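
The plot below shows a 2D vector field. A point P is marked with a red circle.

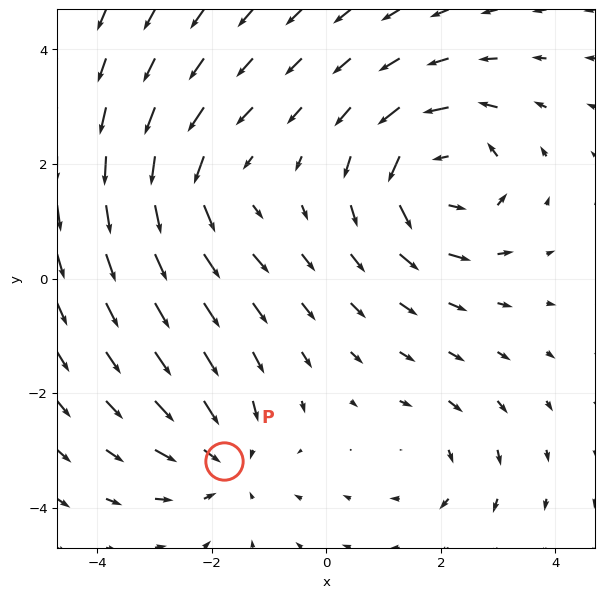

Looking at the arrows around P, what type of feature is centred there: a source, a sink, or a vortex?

At P (-1.8, -3.2) the arrows converge inward. Divergence about -3, curl ≈0 — negative divergence with near-zero curl is a sink.

sink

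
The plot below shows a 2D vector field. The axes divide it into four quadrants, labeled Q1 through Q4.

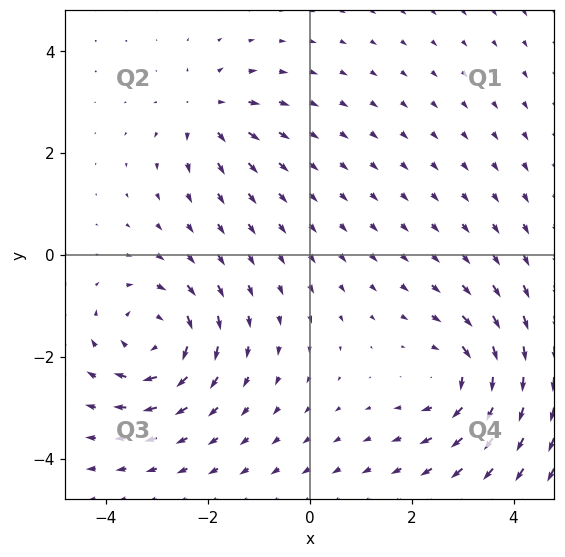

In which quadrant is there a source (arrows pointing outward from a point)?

Q2

The source sits at approximately (-2.0, 2.8), which lies in quadrant Q2. The divergence there is about +4, positive as expected for a source.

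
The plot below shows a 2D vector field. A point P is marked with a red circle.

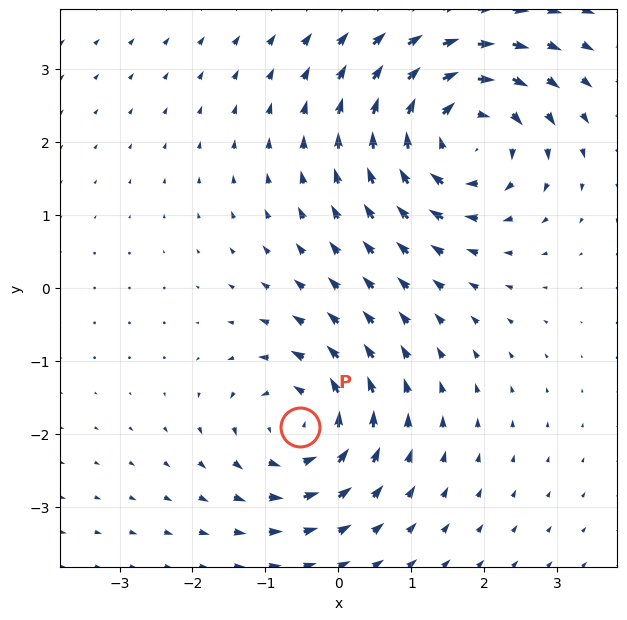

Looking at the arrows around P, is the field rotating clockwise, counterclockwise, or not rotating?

Near P at (-0.5, -1.9) the arrows circulate counterclockwise. The curl (z-component) there is about +5; positive curl means counterclockwise rotation.

counterclockwise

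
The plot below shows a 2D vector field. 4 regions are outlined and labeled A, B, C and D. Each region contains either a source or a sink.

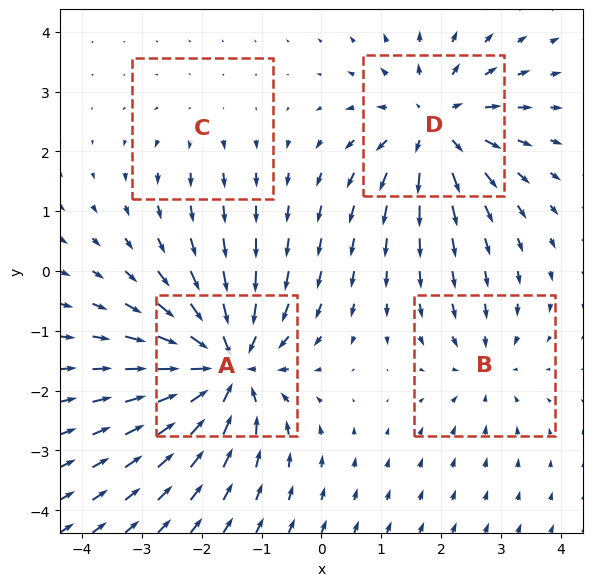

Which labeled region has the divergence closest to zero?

Divergence at each region's feature centre — A: about -7, B: about -3, C: about +2, D: about +6. Region C is closest to zero.

C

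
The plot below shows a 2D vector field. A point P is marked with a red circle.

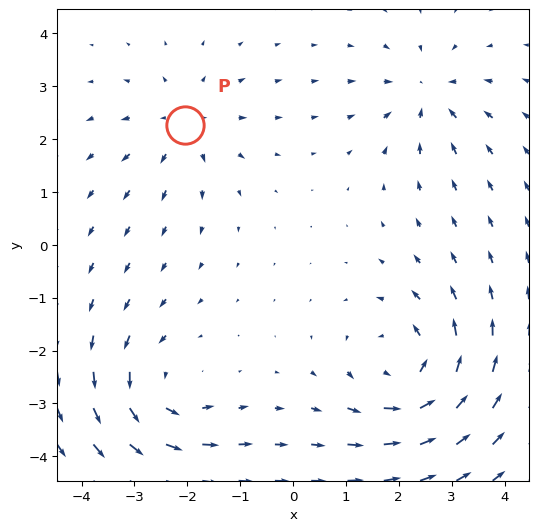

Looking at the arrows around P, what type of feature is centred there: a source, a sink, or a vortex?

source

At P (-2.1, 2.3) the arrows spread outward. Divergence about +3, curl ≈0 — positive divergence with near-zero curl is a source.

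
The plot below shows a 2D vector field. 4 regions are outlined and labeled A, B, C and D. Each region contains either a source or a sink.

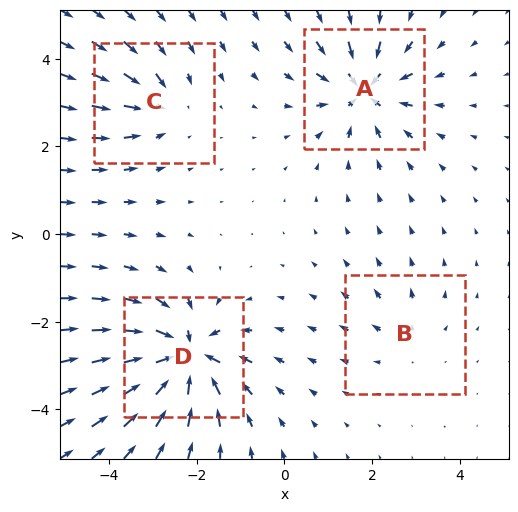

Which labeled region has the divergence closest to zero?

Divergence at each region's feature centre — A: about -7, B: about +3, C: about -4, D: about -9. Region B is closest to zero.

B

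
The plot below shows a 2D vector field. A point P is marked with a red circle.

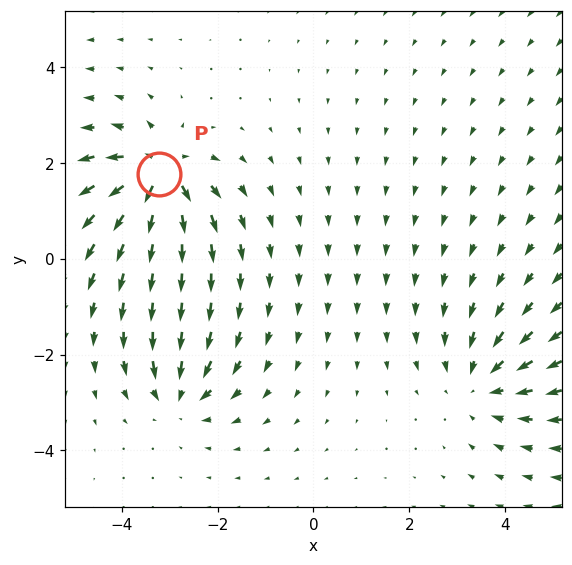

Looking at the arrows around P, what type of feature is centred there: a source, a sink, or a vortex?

source

At P (-3.2, 1.8) the arrows spread outward. Divergence about +6, curl ≈0 — positive divergence with near-zero curl is a source.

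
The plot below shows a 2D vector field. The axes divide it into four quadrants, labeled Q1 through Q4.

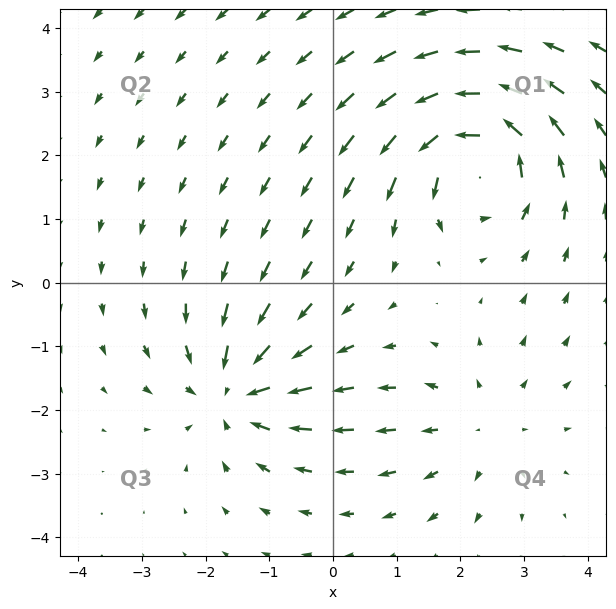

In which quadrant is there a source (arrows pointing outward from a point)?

The source sits at approximately (2.3, -2.3), which lies in quadrant Q4. The divergence there is about +2, positive as expected for a source.

Q4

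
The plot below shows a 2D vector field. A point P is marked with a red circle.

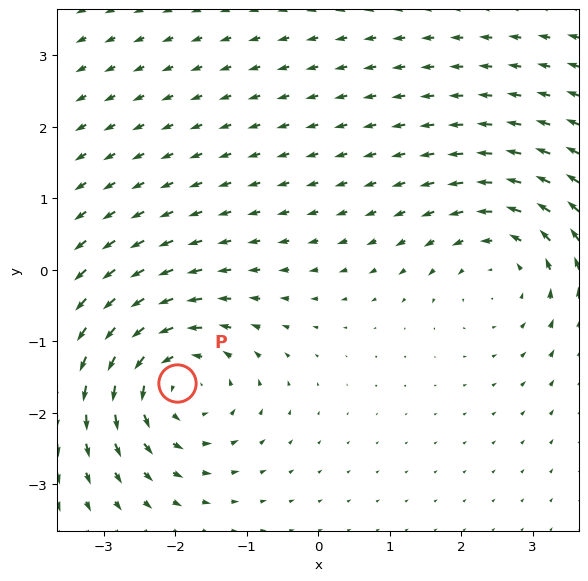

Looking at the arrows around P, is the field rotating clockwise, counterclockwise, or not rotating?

Near P at (-2.0, -1.6) the arrows circulate counterclockwise. The curl (z-component) there is about +4; positive curl means counterclockwise rotation.

counterclockwise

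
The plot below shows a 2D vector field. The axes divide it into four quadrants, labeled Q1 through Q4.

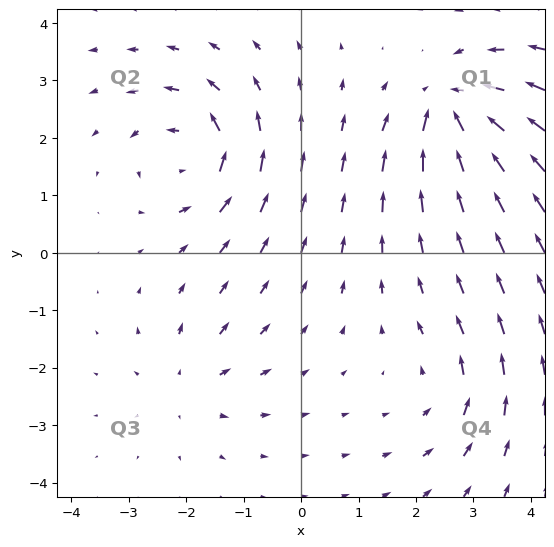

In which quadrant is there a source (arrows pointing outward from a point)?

Q3

The source sits at approximately (-2.0, -2.3), which lies in quadrant Q3. The divergence there is about +3, positive as expected for a source.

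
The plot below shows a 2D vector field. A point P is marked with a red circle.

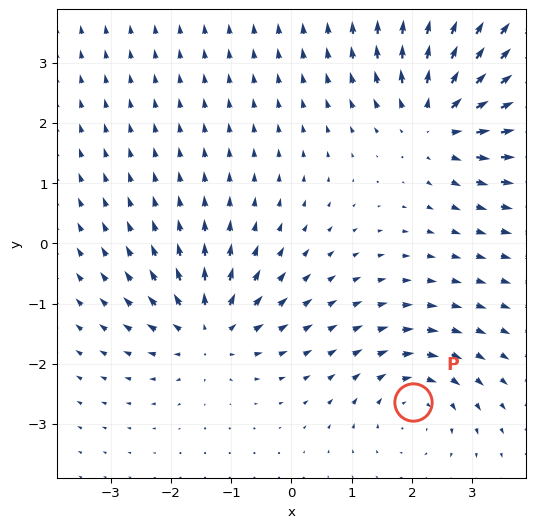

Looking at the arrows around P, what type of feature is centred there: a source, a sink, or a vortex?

At P (2.0, -2.6) the arrows circulate clockwise. Divergence ≈0, curl about -4 — near-zero divergence with nonzero curl is a vortex.

vortex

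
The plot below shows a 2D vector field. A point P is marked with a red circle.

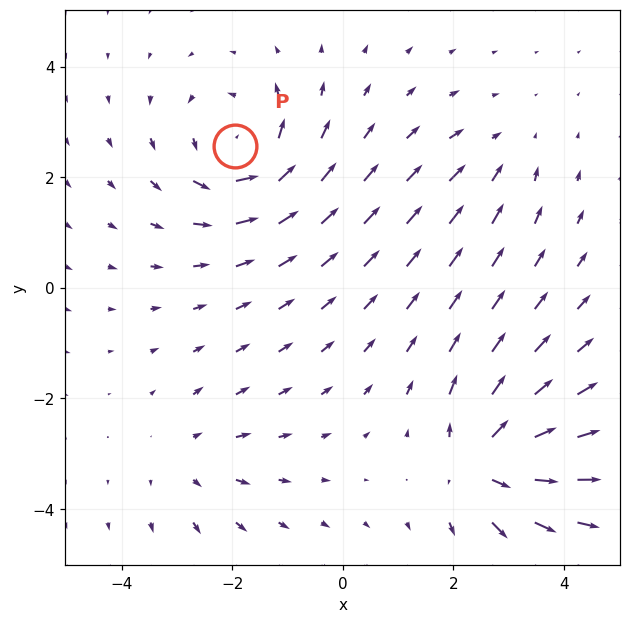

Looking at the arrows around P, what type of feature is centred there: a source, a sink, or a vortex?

vortex

At P (-1.9, 2.6) the arrows circulate counterclockwise. Divergence ≈0, curl about +5 — near-zero divergence with nonzero curl is a vortex.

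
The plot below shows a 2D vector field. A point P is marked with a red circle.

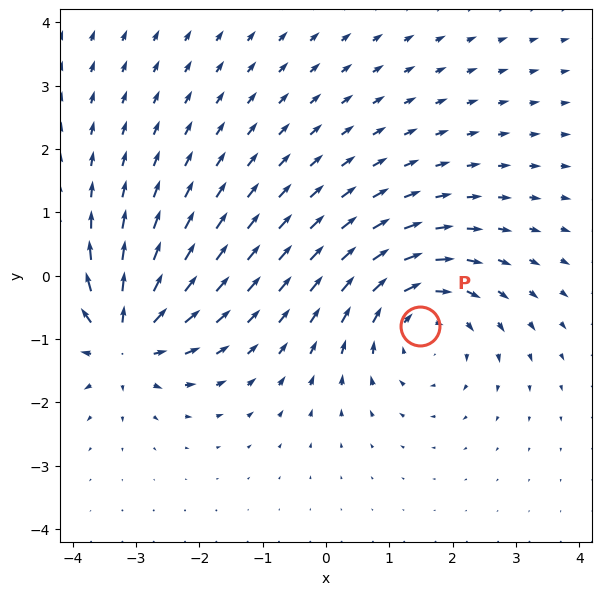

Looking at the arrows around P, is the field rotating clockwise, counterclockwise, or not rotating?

clockwise

Near P at (1.5, -0.8) the arrows circulate clockwise. The curl (z-component) there is about -4; negative curl means clockwise rotation.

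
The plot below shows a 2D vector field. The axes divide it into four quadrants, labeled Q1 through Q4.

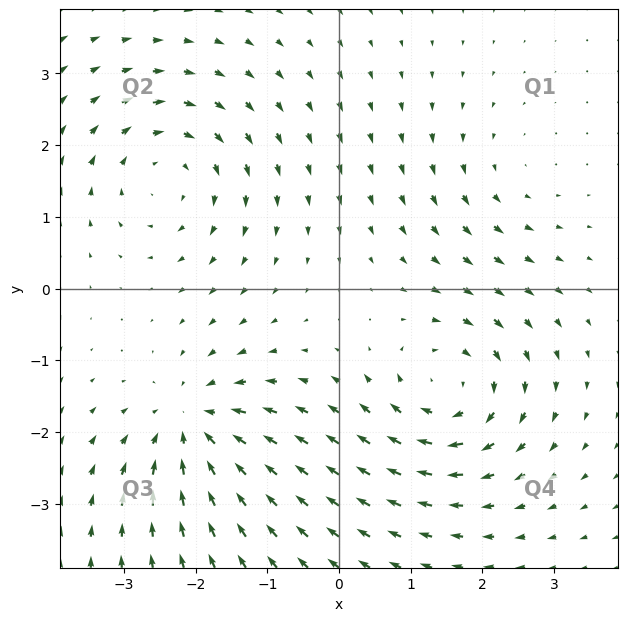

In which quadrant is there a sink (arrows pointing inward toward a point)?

Q3

The sink sits at approximately (-2.0, -1.9), which lies in quadrant Q3. The divergence there is about -5, negative as expected for a sink.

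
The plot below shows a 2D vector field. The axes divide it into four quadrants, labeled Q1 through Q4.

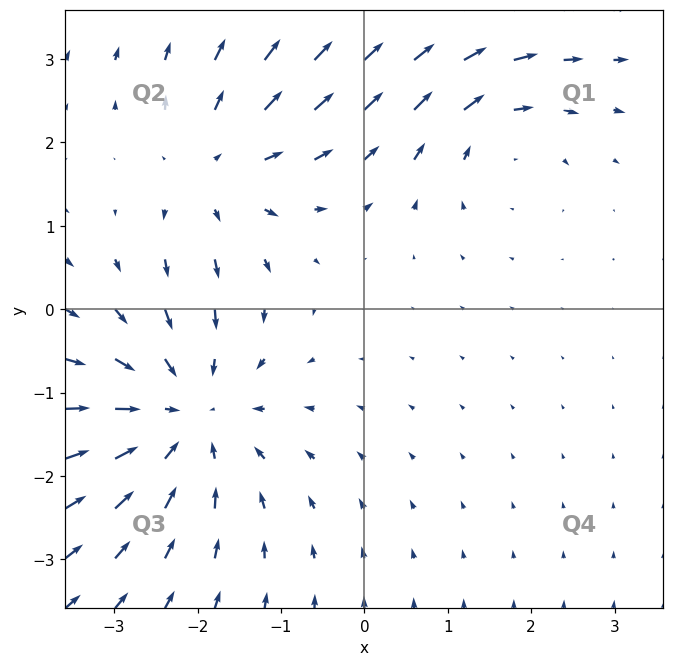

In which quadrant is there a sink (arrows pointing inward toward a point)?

Q3

The sink sits at approximately (-2.1, -1.3), which lies in quadrant Q3. The divergence there is about -4, negative as expected for a sink.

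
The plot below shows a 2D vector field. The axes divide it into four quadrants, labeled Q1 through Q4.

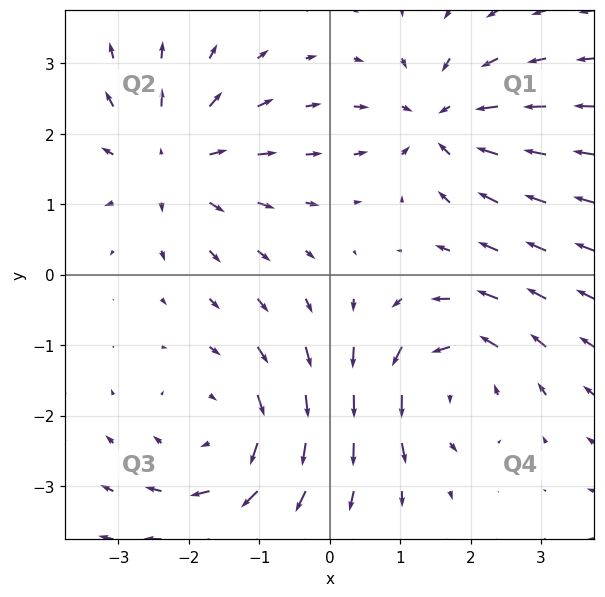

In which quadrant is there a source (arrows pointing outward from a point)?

Q2

The source sits at approximately (-2.2, 1.6), which lies in quadrant Q2. The divergence there is about +4, positive as expected for a source.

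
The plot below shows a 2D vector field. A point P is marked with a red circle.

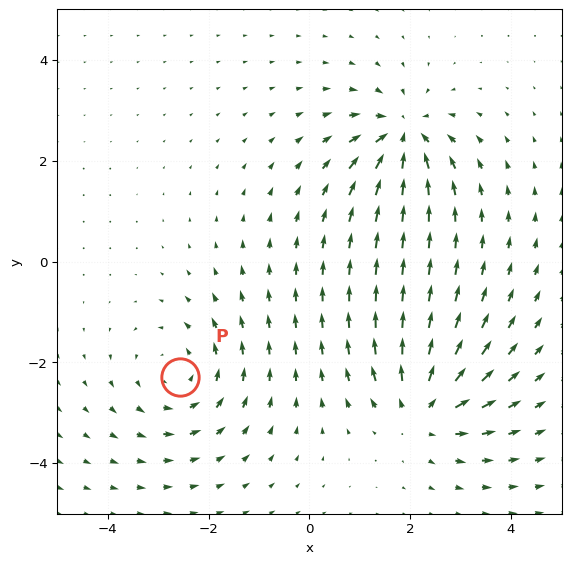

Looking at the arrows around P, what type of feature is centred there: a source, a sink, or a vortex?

At P (-2.6, -2.3) the arrows circulate counterclockwise. Divergence ≈0, curl about +3 — near-zero divergence with nonzero curl is a vortex.

vortex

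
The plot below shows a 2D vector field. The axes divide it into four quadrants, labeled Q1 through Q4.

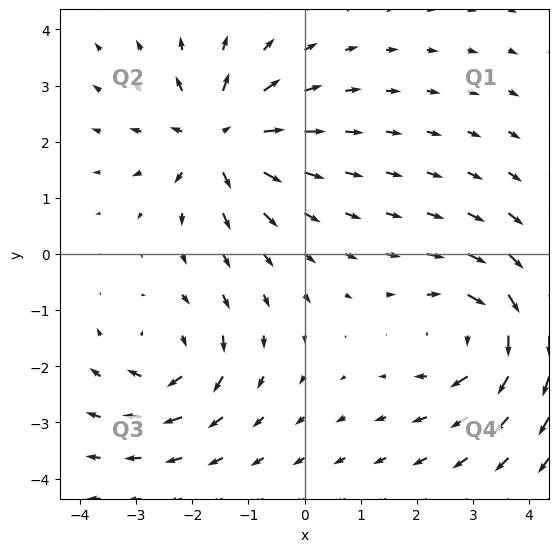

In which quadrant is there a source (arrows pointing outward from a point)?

The source sits at approximately (-1.5, 2.0), which lies in quadrant Q2. The divergence there is about +5, positive as expected for a source.

Q2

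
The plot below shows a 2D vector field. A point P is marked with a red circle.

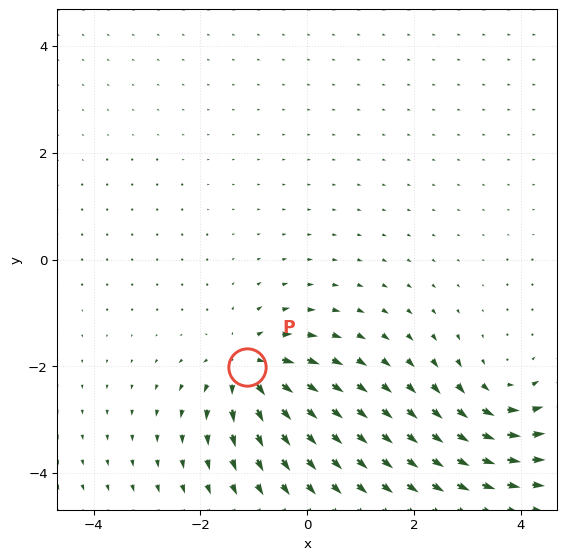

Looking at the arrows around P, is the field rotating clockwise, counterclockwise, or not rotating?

Near P at (-1.1, -2.0) the arrows show no circulation. The curl there is ≈0.

not rotating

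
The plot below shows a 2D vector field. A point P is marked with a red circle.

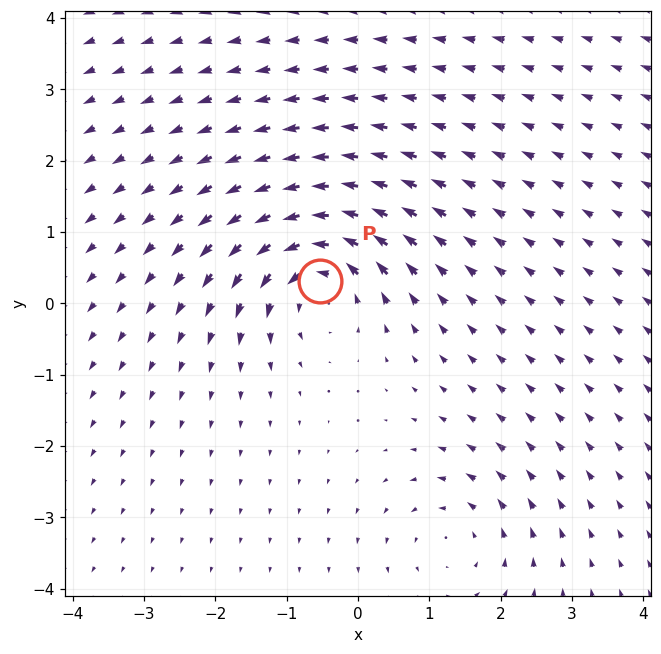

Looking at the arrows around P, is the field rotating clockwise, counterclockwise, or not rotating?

Near P at (-0.5, 0.3) the arrows circulate counterclockwise. The curl (z-component) there is about +6; positive curl means counterclockwise rotation.

counterclockwise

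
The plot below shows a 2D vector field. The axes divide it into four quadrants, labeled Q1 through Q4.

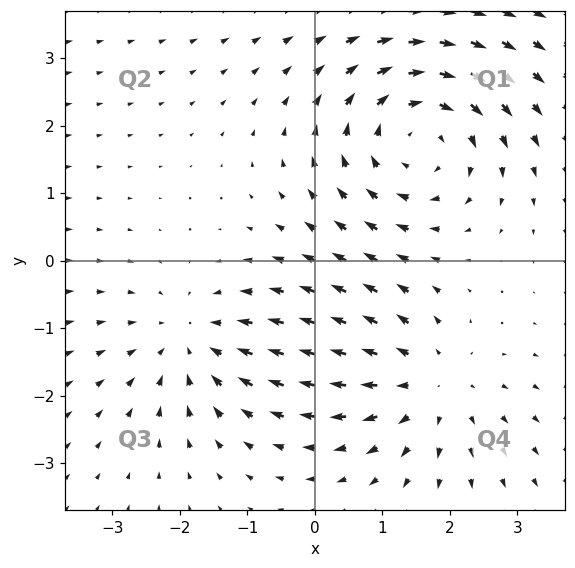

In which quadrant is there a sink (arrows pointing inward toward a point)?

Q3

The sink sits at approximately (-1.8, -1.2), which lies in quadrant Q3. The divergence there is about -2, negative as expected for a sink.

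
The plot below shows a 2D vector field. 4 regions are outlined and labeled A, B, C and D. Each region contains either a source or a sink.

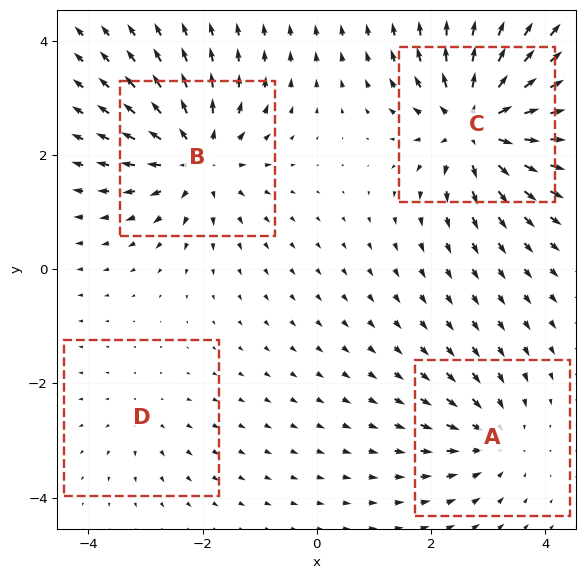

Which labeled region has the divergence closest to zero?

D

Divergence at each region's feature centre — A: about -4, B: about +6, C: about +8, D: about +2. Region D is closest to zero.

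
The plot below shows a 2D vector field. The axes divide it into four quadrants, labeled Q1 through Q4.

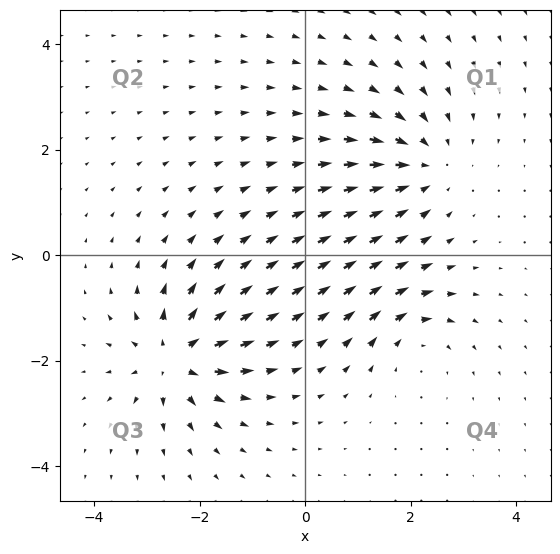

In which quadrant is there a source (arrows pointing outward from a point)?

Q3

The source sits at approximately (-2.5, -1.9), which lies in quadrant Q3. The divergence there is about +7, positive as expected for a source.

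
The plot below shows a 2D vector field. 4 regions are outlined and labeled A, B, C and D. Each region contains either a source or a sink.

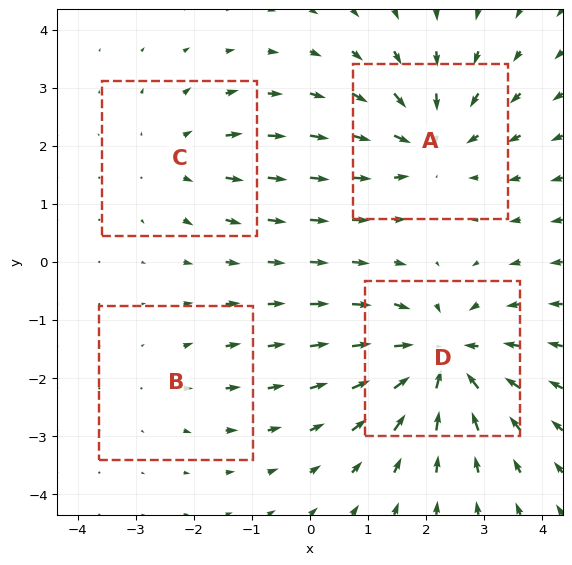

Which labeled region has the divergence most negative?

D

Divergence at each region's feature centre — A: about -4, B: about +2, C: about +3, D: about -6. Region D is most negative.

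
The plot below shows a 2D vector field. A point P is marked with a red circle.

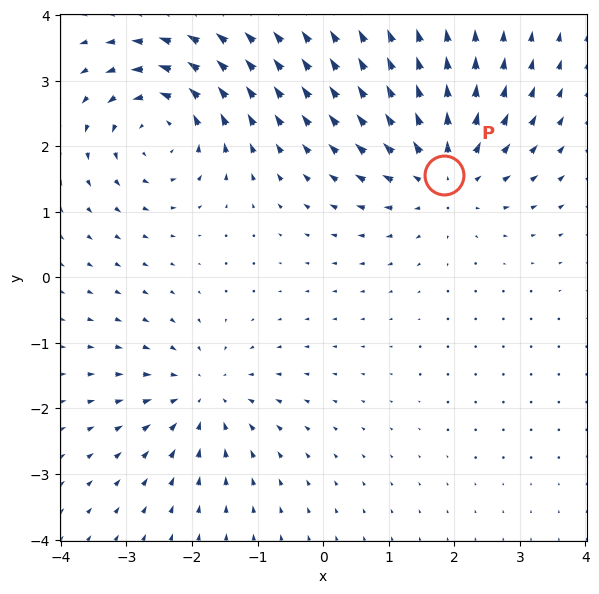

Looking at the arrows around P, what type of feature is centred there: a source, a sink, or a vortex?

source

At P (1.8, 1.6) the arrows spread outward. Divergence about +5, curl ≈0 — positive divergence with near-zero curl is a source.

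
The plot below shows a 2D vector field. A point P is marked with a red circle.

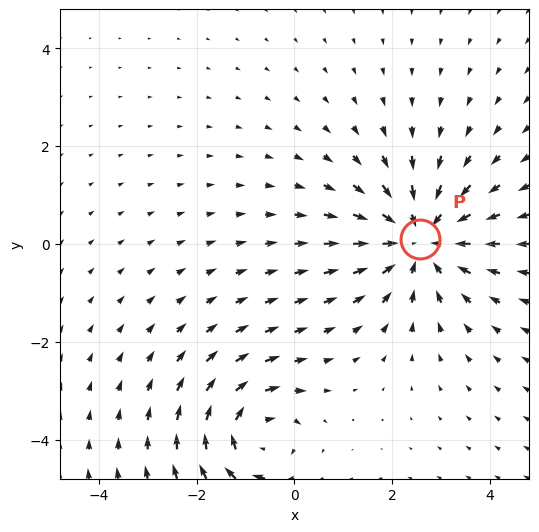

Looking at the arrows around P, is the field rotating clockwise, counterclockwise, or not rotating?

not rotating

Near P at (2.6, 0.1) the arrows show no circulation. The curl there is ≈0.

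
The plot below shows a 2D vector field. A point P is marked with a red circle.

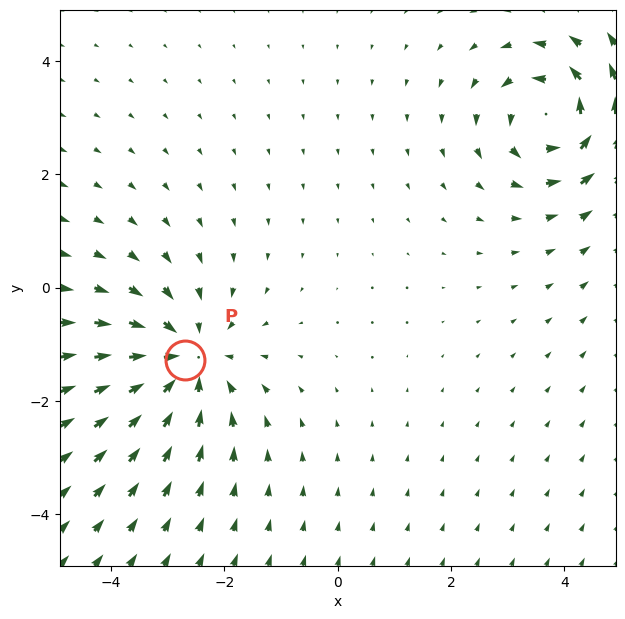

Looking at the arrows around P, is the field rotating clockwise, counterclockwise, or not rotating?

Near P at (-2.7, -1.3) the arrows show no circulation. The curl there is ≈0.

not rotating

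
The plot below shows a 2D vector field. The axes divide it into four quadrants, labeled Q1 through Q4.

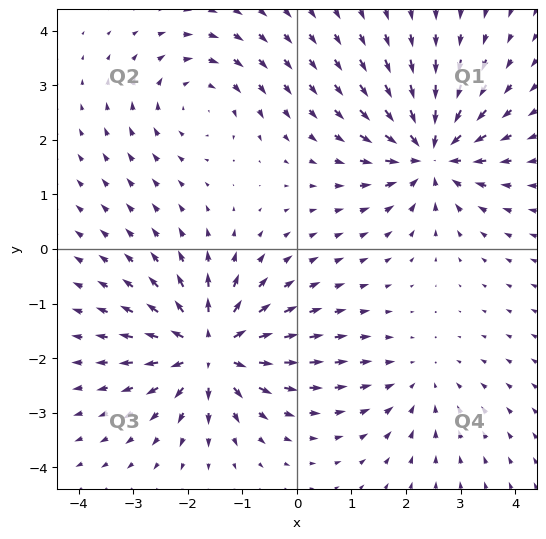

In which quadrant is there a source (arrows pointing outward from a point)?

Q3

The source sits at approximately (-1.6, -1.8), which lies in quadrant Q3. The divergence there is about +7, positive as expected for a source.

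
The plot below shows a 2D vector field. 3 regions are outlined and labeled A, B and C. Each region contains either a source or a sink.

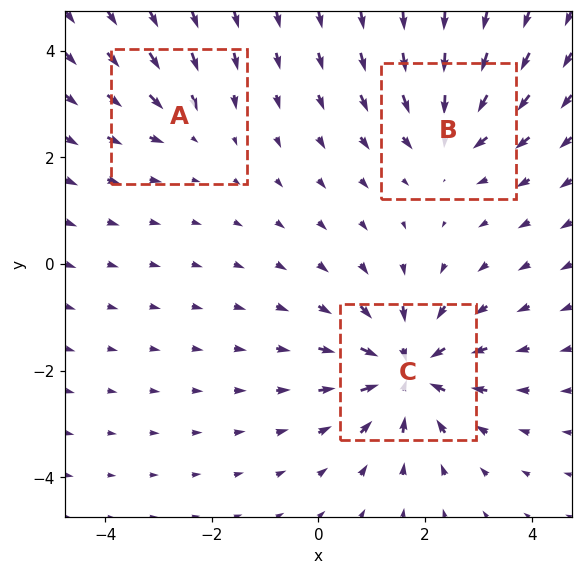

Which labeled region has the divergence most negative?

C

Divergence at each region's feature centre — A: about -2, B: about -3, C: about -5. Region C is most negative.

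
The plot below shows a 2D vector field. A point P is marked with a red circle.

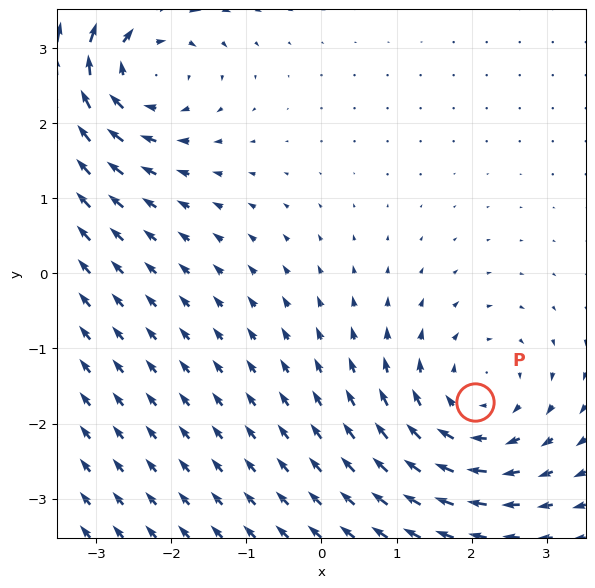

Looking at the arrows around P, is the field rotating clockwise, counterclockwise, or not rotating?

Near P at (2.1, -1.7) the arrows circulate clockwise. The curl (z-component) there is about -3; negative curl means clockwise rotation.

clockwise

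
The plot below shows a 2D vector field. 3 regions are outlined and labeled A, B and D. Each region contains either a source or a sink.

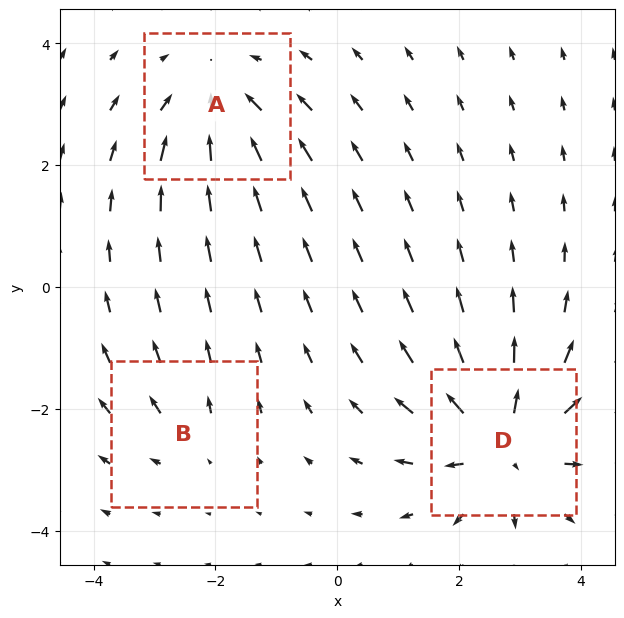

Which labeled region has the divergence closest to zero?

Divergence at each region's feature centre — A: about -3, B: about +2, D: about +5. Region B is closest to zero.

B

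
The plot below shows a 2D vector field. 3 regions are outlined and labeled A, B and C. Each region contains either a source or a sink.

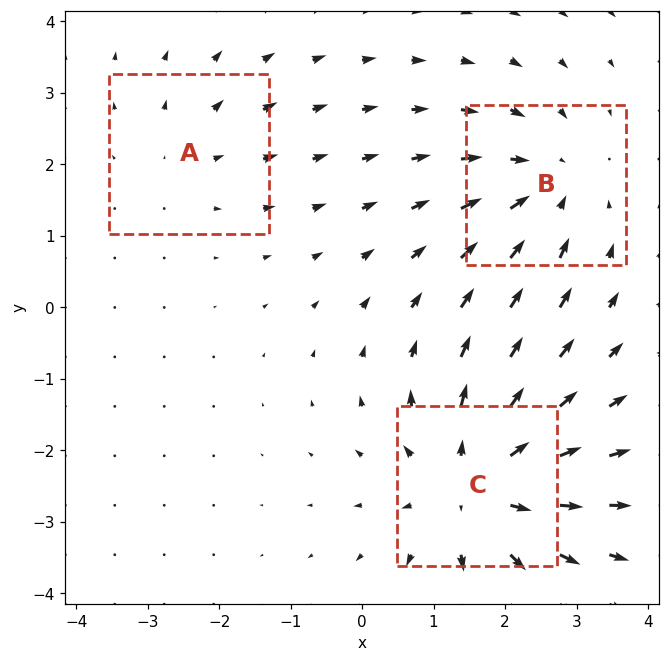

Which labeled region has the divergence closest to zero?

A

Divergence at each region's feature centre — A: about +2, B: about -3, C: about +4. Region A is closest to zero.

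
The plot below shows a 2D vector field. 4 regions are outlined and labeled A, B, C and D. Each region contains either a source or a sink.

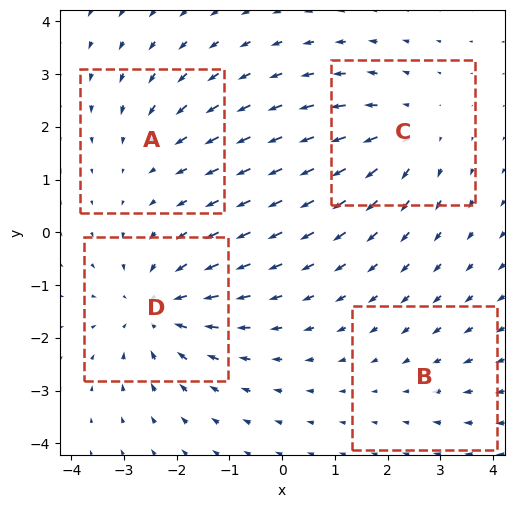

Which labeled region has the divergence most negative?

D

Divergence at each region's feature centre — A: about -3, B: about -2, C: about +4, D: about -5. Region D is most negative.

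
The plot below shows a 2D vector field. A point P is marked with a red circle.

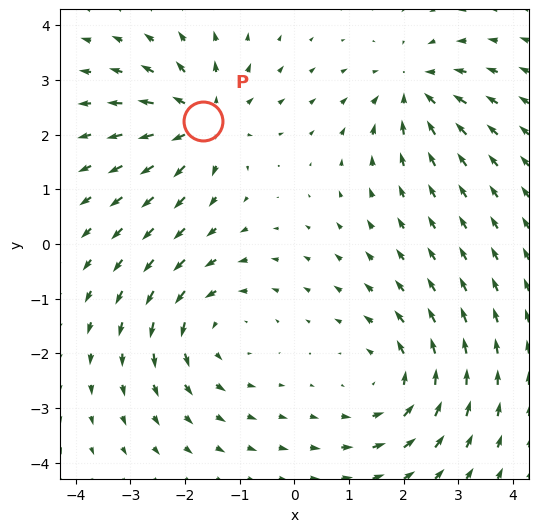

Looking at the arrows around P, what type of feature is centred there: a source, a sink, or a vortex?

At P (-1.7, 2.3) the arrows spread outward. Divergence about +4, curl ≈0 — positive divergence with near-zero curl is a source.

source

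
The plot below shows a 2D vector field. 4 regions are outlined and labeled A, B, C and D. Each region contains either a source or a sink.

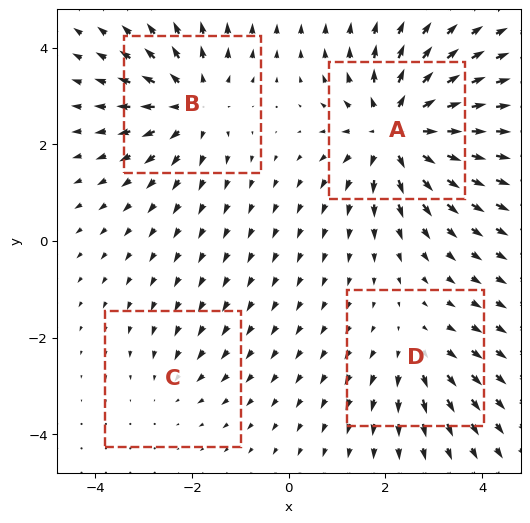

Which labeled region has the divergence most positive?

Divergence at each region's feature centre — A: about +7, B: about +5, C: about -2, D: about +3. Region A is most positive.

A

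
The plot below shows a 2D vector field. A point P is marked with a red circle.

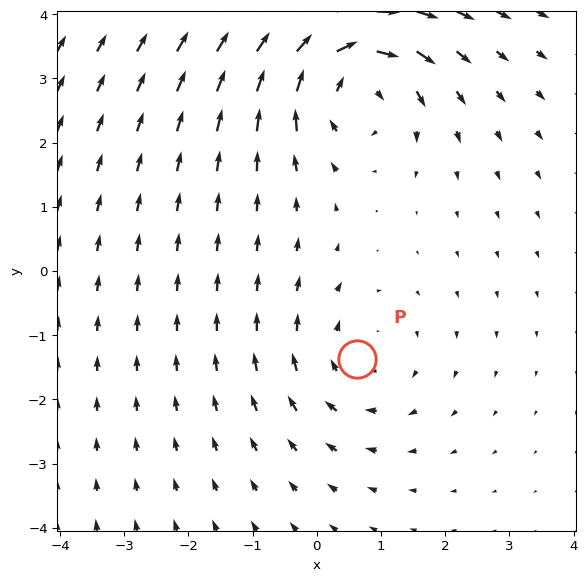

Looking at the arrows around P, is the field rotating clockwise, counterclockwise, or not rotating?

clockwise

Near P at (0.6, -1.4) the arrows circulate clockwise. The curl (z-component) there is about -2; negative curl means clockwise rotation.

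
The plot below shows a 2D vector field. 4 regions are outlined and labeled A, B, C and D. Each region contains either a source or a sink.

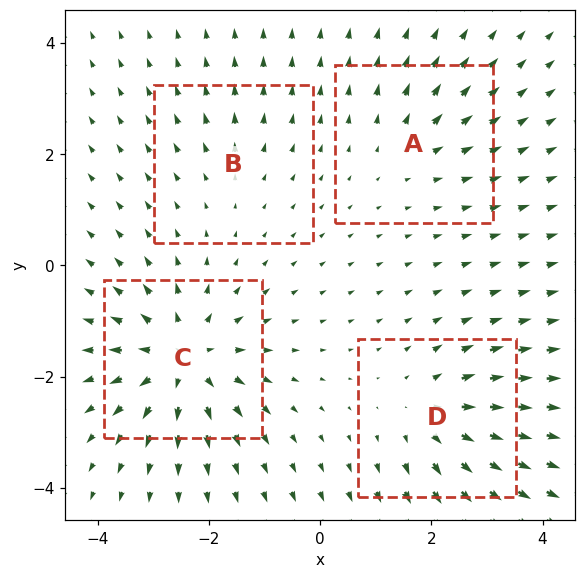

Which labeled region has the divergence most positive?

Divergence at each region's feature centre — A: about +3, B: about +2, C: about +7, D: about +5. Region C is most positive.

C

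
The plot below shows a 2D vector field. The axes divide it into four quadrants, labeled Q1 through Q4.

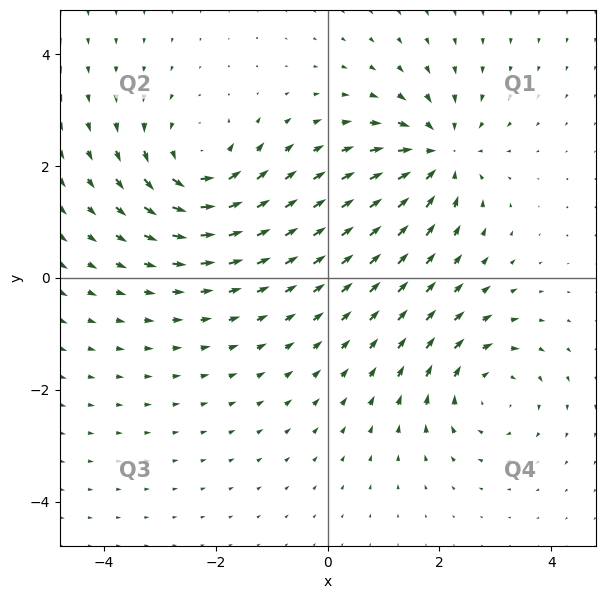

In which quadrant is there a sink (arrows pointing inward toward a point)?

Q1

The sink sits at approximately (2.0, 2.2), which lies in quadrant Q1. The divergence there is about -5, negative as expected for a sink.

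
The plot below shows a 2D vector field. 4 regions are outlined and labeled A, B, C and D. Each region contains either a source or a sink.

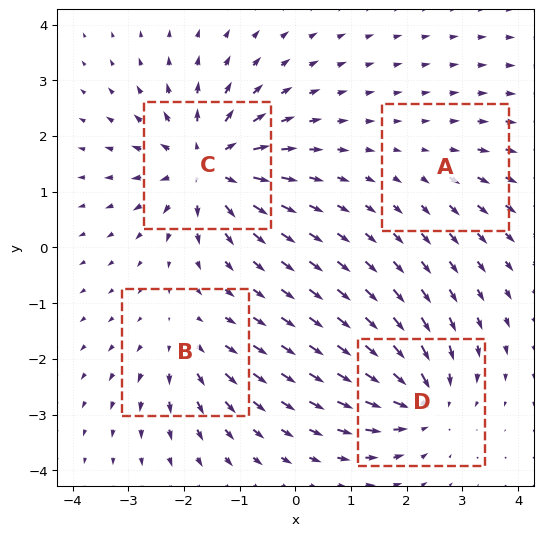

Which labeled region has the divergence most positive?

Divergence at each region's feature centre — A: about +2, B: about +4, C: about +8, D: about -6. Region C is most positive.

C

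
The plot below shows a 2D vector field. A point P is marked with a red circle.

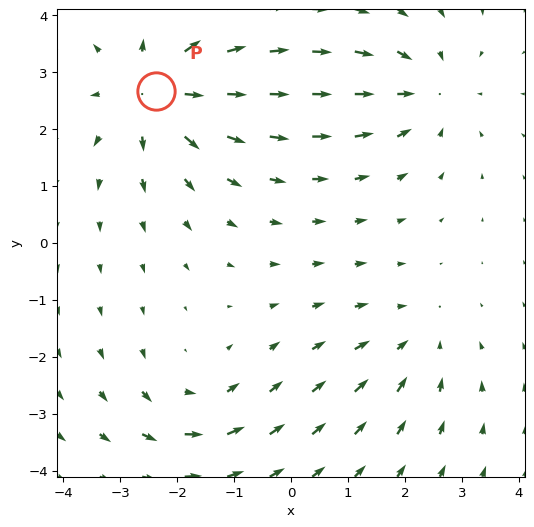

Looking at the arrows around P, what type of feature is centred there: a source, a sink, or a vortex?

source

At P (-2.4, 2.7) the arrows spread outward. Divergence about +4, curl ≈0 — positive divergence with near-zero curl is a source.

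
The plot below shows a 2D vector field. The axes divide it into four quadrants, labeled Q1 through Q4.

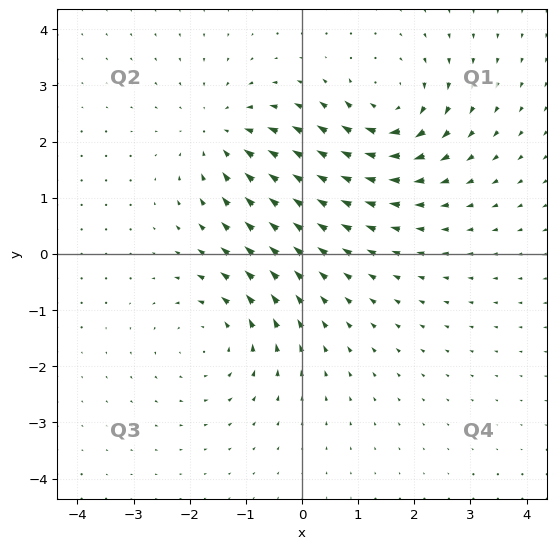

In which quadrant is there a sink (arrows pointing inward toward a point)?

Q2

The sink sits at approximately (-1.4, 2.1), which lies in quadrant Q2. The divergence there is about -3, negative as expected for a sink.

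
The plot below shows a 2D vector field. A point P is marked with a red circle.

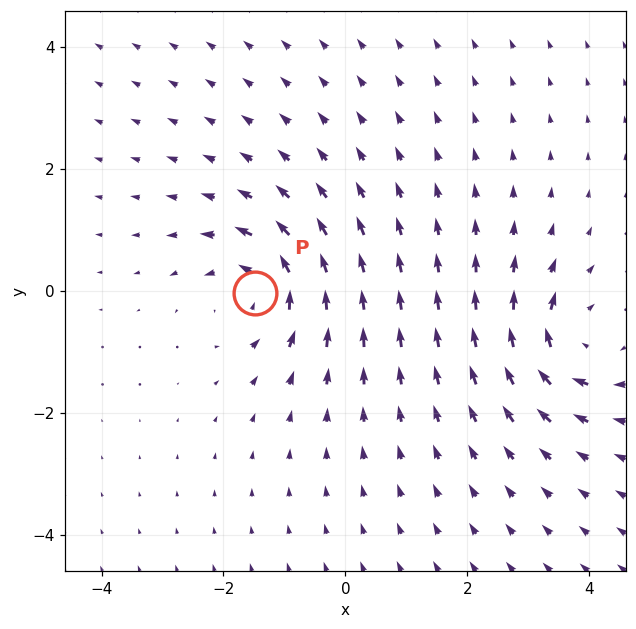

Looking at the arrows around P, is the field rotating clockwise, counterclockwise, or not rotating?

counterclockwise

Near P at (-1.5, -0.0) the arrows circulate counterclockwise. The curl (z-component) there is about +4; positive curl means counterclockwise rotation.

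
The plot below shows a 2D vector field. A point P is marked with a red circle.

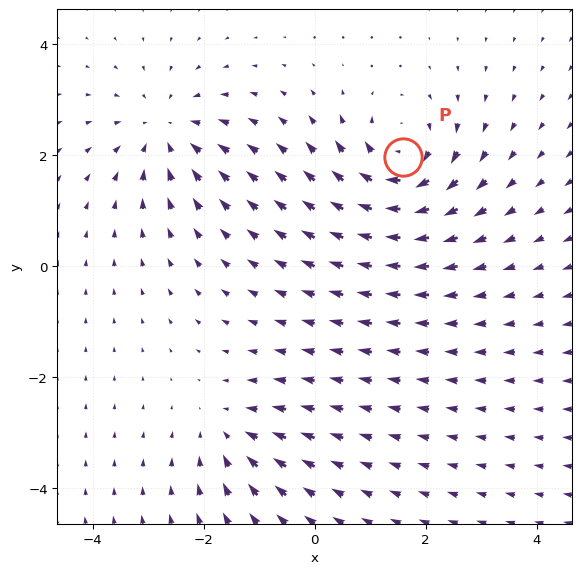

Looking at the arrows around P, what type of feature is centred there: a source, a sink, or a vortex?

vortex

At P (1.6, 2.0) the arrows circulate clockwise. Divergence ≈0, curl about -5 — near-zero divergence with nonzero curl is a vortex.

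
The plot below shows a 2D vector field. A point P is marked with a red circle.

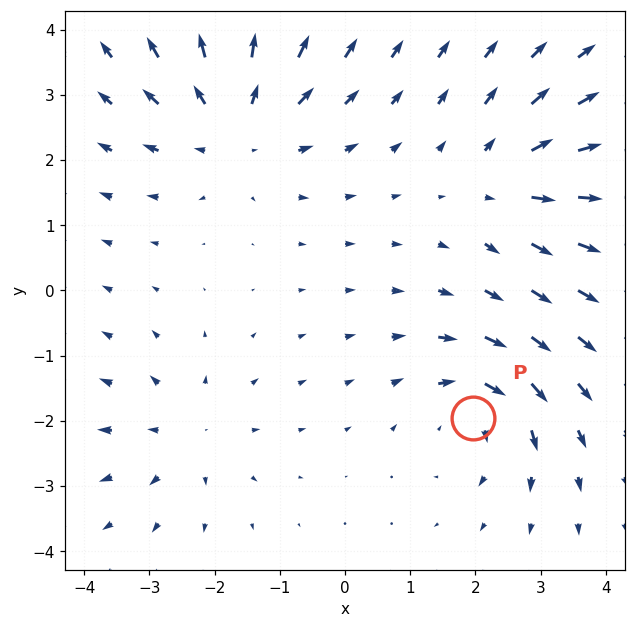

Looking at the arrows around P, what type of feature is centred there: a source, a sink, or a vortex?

At P (2.0, -2.0) the arrows circulate clockwise. Divergence ≈0, curl about -4 — near-zero divergence with nonzero curl is a vortex.

vortex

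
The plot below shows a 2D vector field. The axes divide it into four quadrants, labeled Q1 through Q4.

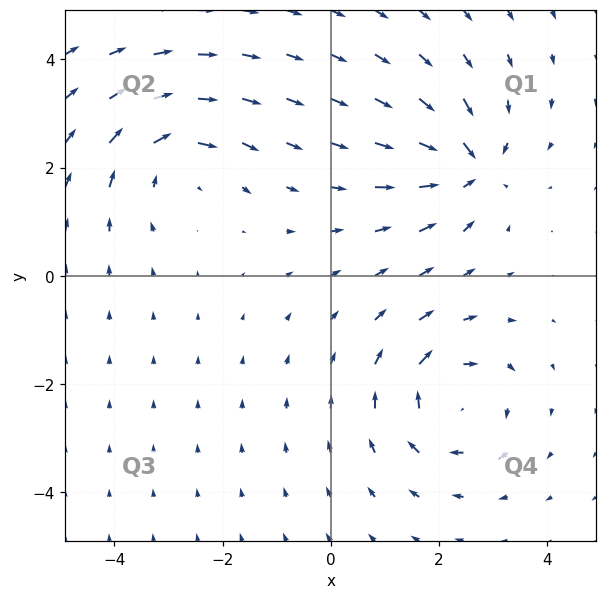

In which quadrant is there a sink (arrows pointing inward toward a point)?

The sink sits at approximately (2.6, 2.0), which lies in quadrant Q1. The divergence there is about -6, negative as expected for a sink.

Q1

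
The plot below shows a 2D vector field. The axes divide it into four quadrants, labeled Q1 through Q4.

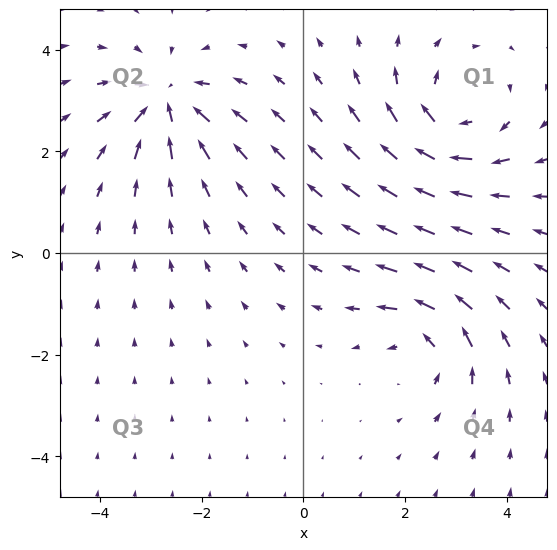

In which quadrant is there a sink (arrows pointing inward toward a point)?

Q2

The sink sits at approximately (-2.7, 3.0), which lies in quadrant Q2. The divergence there is about -5, negative as expected for a sink.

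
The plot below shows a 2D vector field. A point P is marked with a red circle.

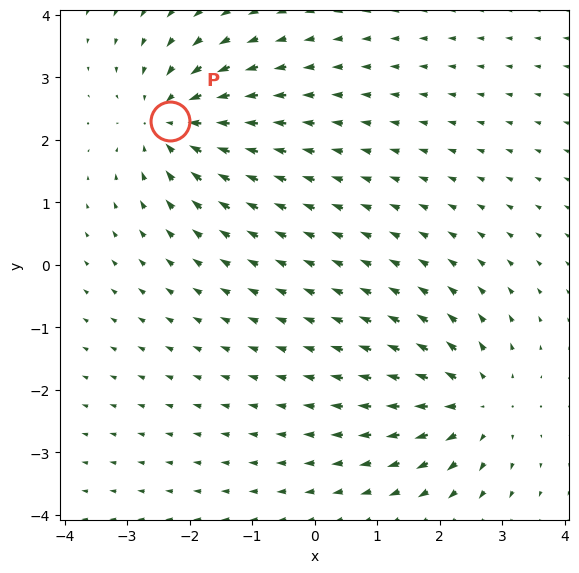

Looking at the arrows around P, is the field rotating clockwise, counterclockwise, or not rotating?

not rotating

Near P at (-2.3, 2.3) the arrows show no circulation. The curl there is ≈0.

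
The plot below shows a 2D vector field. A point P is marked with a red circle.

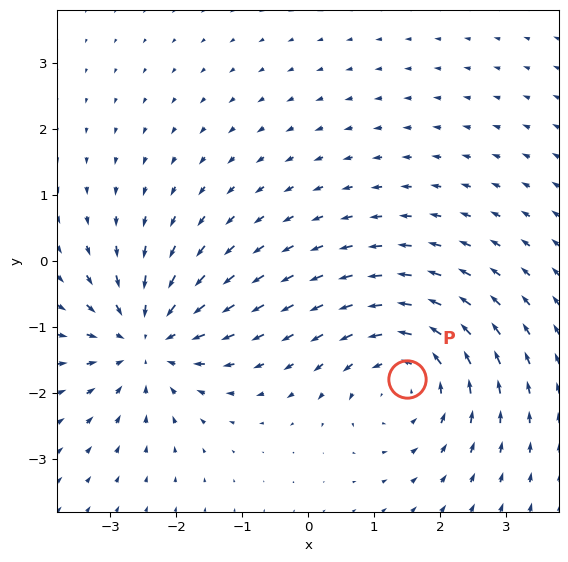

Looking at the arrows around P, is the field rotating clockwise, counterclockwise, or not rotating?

Near P at (1.5, -1.8) the arrows circulate counterclockwise. The curl (z-component) there is about +4; positive curl means counterclockwise rotation.

counterclockwise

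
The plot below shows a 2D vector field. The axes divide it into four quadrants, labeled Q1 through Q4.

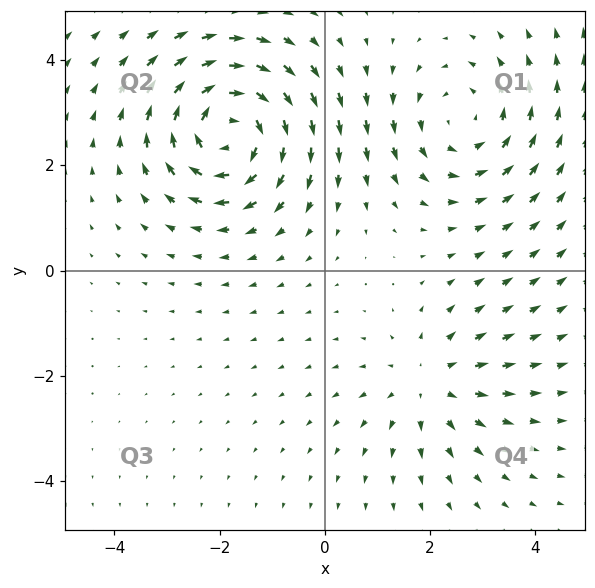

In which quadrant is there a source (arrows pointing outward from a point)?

The source sits at approximately (2.0, -2.1), which lies in quadrant Q4. The divergence there is about +2, positive as expected for a source.

Q4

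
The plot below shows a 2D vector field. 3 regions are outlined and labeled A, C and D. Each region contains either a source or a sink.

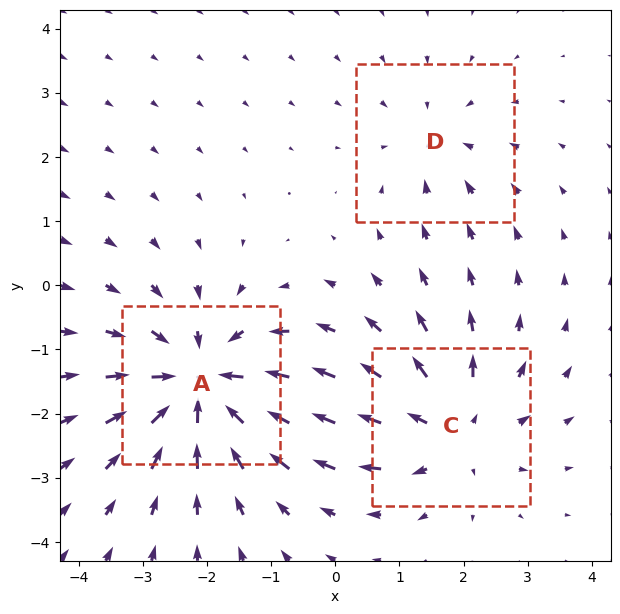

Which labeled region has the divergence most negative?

A

Divergence at each region's feature centre — A: about -5, C: about +3, D: about -2. Region A is most negative.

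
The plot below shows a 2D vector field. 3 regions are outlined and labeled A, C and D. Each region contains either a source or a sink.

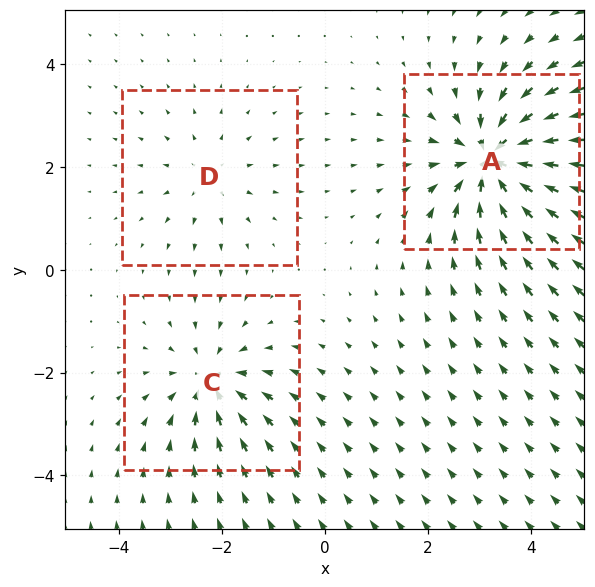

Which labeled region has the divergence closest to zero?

D

Divergence at each region's feature centre — A: about -6, C: about -4, D: about +2. Region D is closest to zero.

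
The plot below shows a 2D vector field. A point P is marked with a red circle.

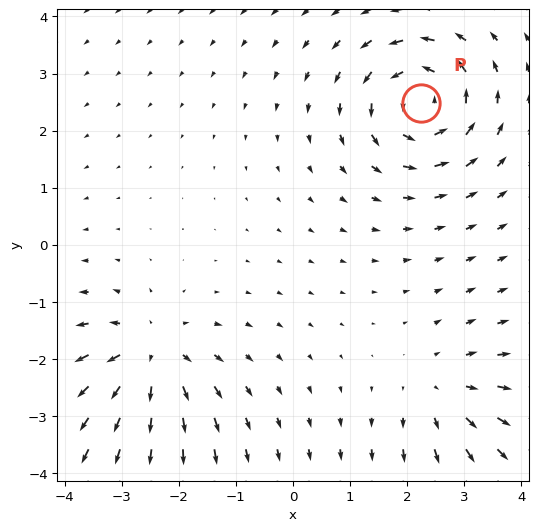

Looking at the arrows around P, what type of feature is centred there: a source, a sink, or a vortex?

At P (2.2, 2.5) the arrows circulate counterclockwise. Divergence ≈0, curl about +6 — near-zero divergence with nonzero curl is a vortex.

vortex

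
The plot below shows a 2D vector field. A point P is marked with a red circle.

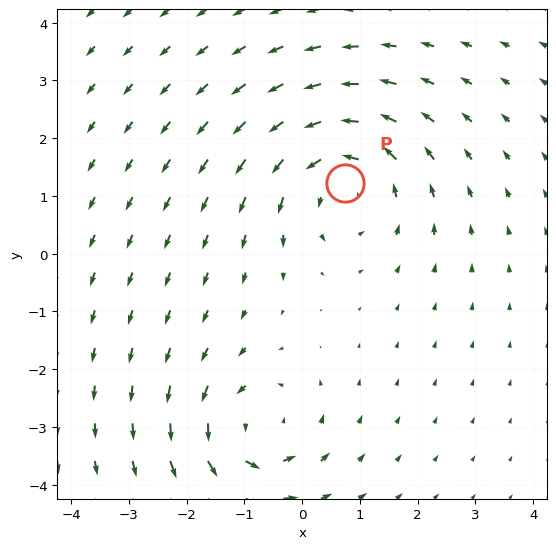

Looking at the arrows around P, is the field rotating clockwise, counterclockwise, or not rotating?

Near P at (0.7, 1.2) the arrows circulate counterclockwise. The curl (z-component) there is about +4; positive curl means counterclockwise rotation.

counterclockwise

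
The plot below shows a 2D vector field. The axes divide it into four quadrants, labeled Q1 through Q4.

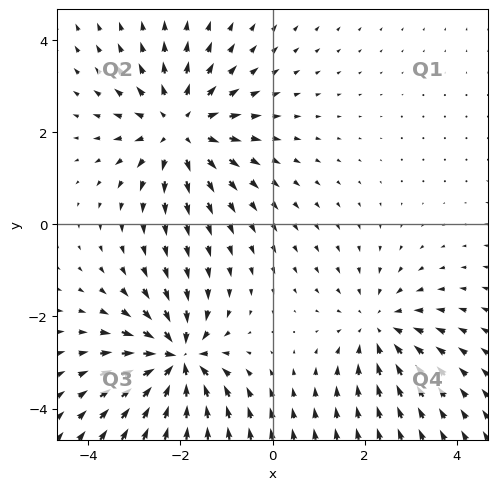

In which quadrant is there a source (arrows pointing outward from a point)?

Q2

The source sits at approximately (-2.0, 2.1), which lies in quadrant Q2. The divergence there is about +4, positive as expected for a source.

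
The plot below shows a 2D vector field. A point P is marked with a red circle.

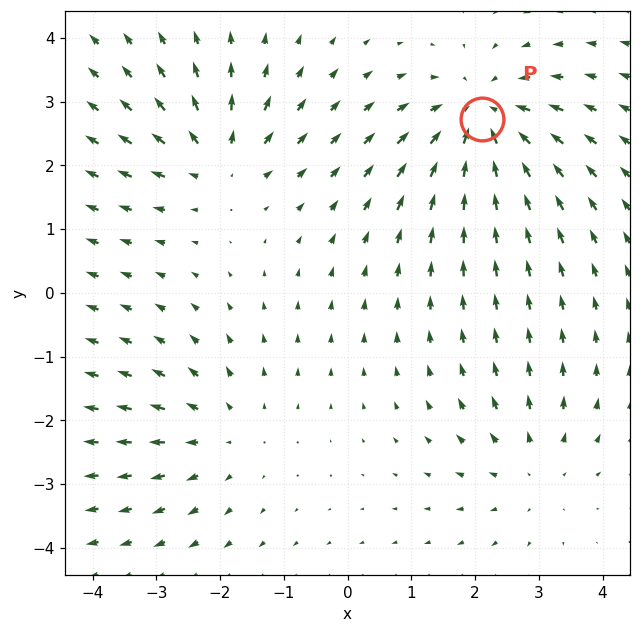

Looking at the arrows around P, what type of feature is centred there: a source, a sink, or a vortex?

At P (2.1, 2.7) the arrows converge inward. Divergence about -5, curl ≈0 — negative divergence with near-zero curl is a sink.

sink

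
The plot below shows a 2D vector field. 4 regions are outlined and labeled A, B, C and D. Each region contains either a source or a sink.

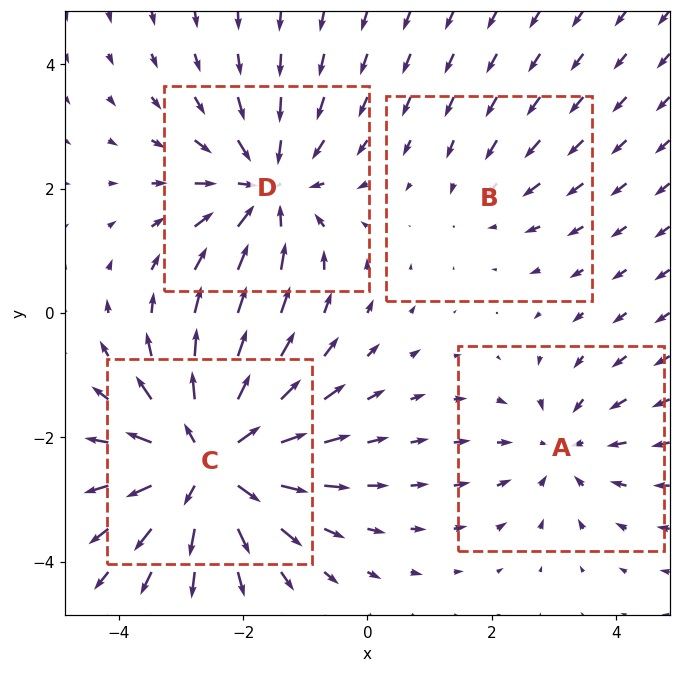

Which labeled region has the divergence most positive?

C

Divergence at each region's feature centre — A: about -3, B: about -2, C: about +7, D: about -5. Region C is most positive.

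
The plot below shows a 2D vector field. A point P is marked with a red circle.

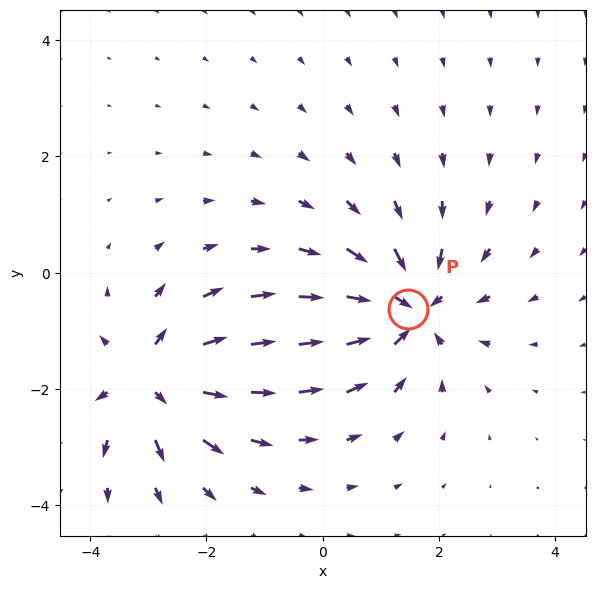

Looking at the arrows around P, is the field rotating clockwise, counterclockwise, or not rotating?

not rotating

Near P at (1.5, -0.6) the arrows show no circulation. The curl there is ≈0.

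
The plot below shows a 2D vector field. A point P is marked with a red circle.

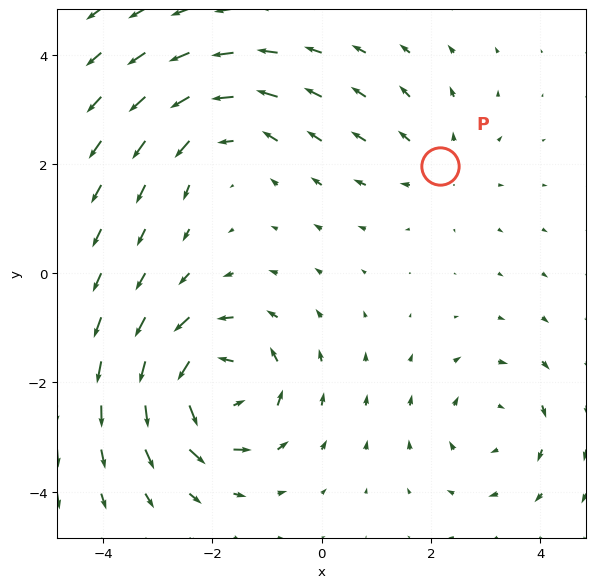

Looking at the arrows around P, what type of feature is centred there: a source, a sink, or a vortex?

source

At P (2.2, 2.0) the arrows spread outward. Divergence about +2, curl ≈0 — positive divergence with near-zero curl is a source.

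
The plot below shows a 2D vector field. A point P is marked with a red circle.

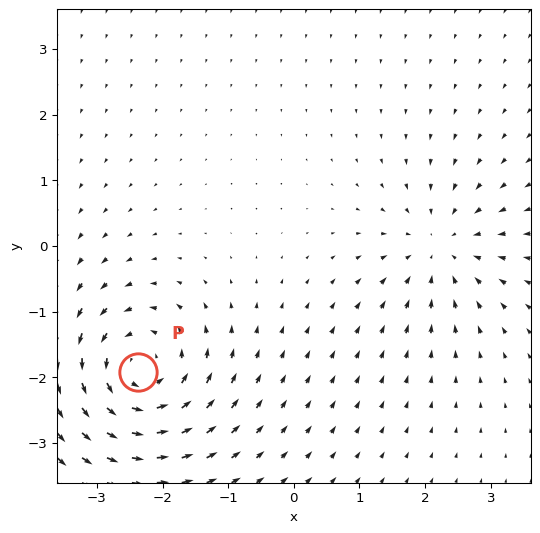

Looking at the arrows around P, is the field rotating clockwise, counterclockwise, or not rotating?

counterclockwise

Near P at (-2.4, -1.9) the arrows circulate counterclockwise. The curl (z-component) there is about +5; positive curl means counterclockwise rotation.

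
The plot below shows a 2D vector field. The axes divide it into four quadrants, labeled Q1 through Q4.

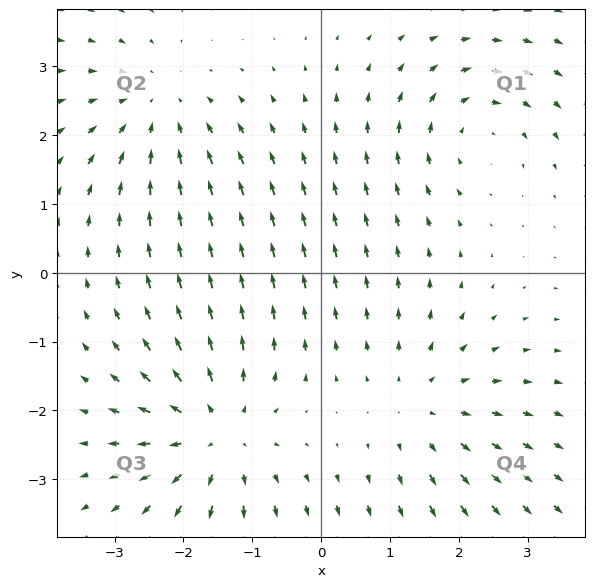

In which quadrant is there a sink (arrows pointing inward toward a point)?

Q2

The sink sits at approximately (-2.4, 2.4), which lies in quadrant Q2. The divergence there is about -3, negative as expected for a sink.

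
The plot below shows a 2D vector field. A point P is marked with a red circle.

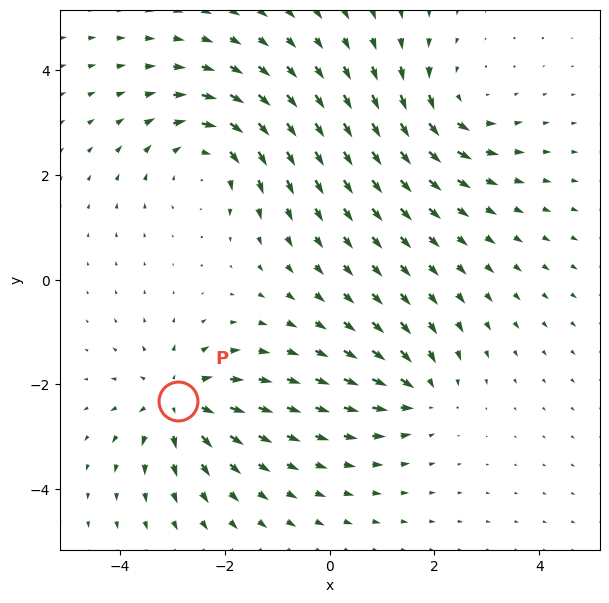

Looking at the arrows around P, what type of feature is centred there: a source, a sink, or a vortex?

At P (-2.9, -2.3) the arrows spread outward. Divergence about +5, curl ≈0 — positive divergence with near-zero curl is a source.

source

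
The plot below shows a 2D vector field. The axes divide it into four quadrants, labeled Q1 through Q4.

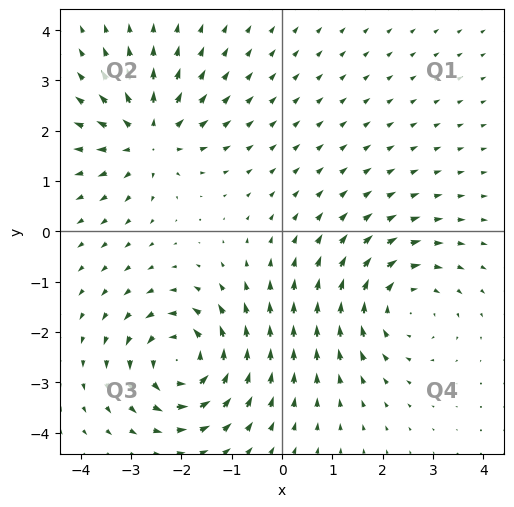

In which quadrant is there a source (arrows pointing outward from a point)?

Q2

The source sits at approximately (-2.7, 1.9), which lies in quadrant Q2. The divergence there is about +4, positive as expected for a source.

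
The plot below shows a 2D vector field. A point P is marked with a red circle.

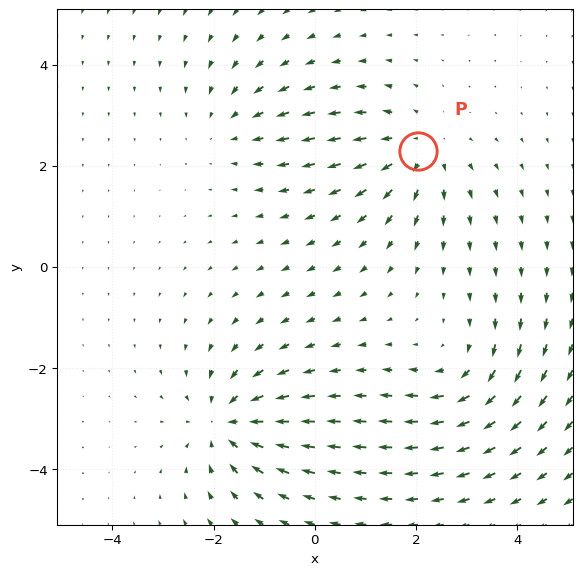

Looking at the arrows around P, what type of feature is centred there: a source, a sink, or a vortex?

source

At P (2.0, 2.3) the arrows spread outward. Divergence about +4, curl ≈0 — positive divergence with near-zero curl is a source.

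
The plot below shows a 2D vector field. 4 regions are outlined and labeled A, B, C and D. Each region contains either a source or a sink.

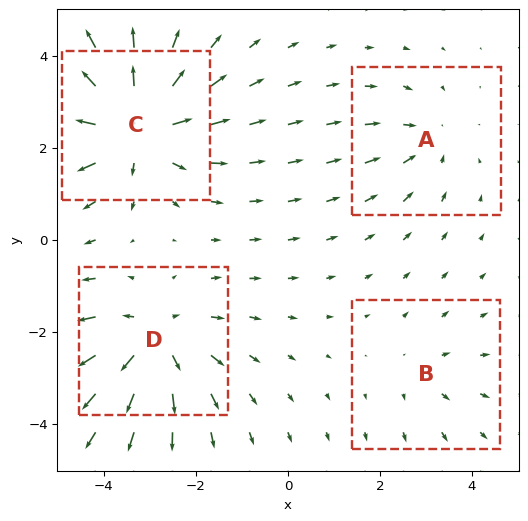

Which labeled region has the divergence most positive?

Divergence at each region's feature centre — A: about -3, B: about +2, C: about +6, D: about +5. Region C is most positive.

C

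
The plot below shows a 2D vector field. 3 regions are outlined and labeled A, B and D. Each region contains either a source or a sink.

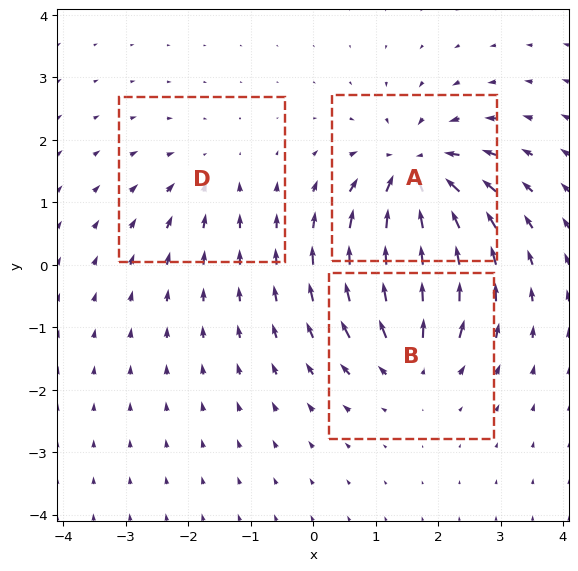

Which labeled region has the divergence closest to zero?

Divergence at each region's feature centre — A: about -6, B: about +4, D: about -2. Region D is closest to zero.

D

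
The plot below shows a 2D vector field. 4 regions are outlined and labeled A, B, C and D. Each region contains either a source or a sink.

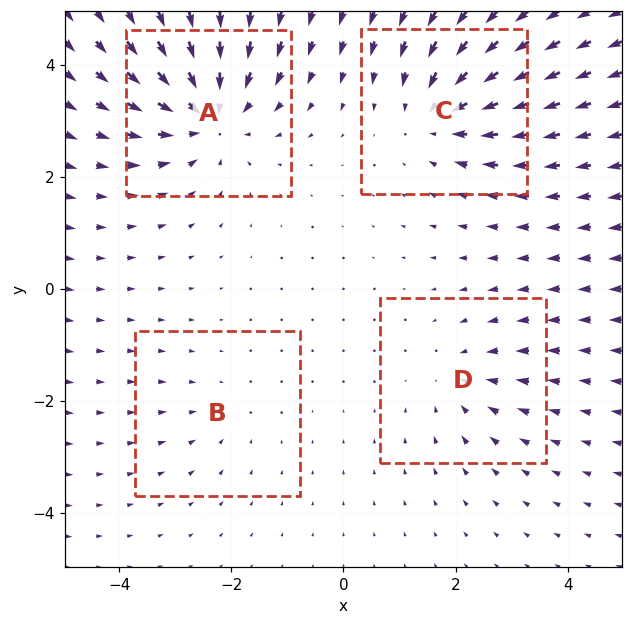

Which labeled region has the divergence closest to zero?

B

Divergence at each region's feature centre — A: about -6, B: about -2, C: about -5, D: about -3. Region B is closest to zero.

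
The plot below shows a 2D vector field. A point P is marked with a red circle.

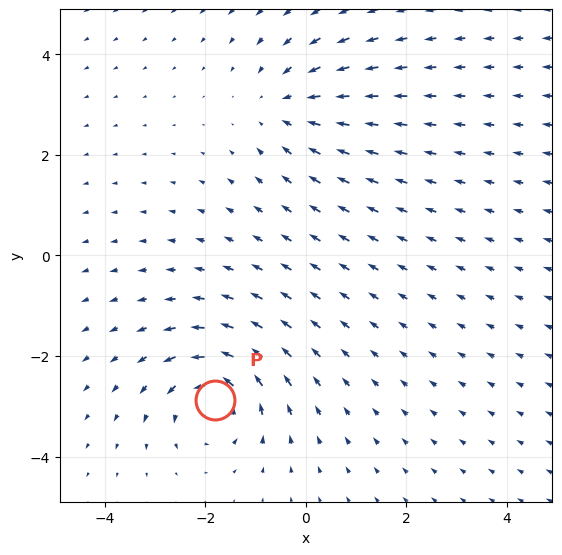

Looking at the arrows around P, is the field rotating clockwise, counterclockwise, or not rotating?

Near P at (-1.8, -2.9) the arrows circulate counterclockwise. The curl (z-component) there is about +5; positive curl means counterclockwise rotation.

counterclockwise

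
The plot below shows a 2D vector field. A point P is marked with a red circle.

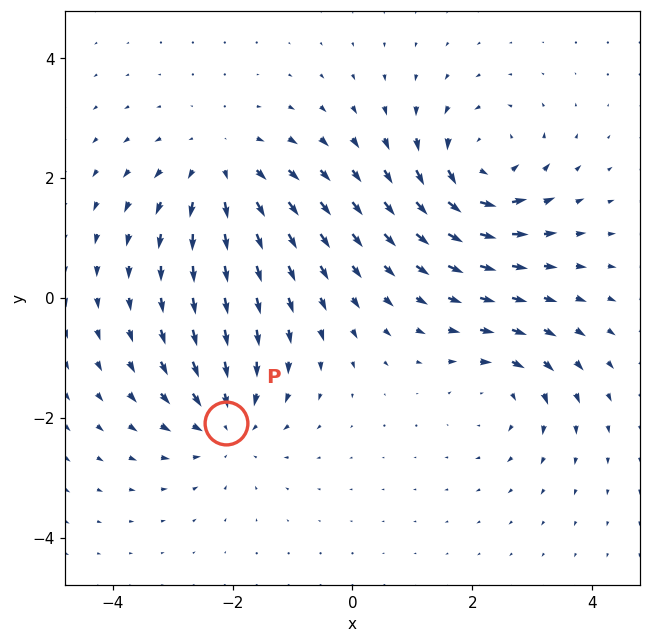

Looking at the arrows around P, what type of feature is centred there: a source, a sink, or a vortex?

At P (-2.1, -2.1) the arrows converge inward. Divergence about -5, curl ≈0 — negative divergence with near-zero curl is a sink.

sink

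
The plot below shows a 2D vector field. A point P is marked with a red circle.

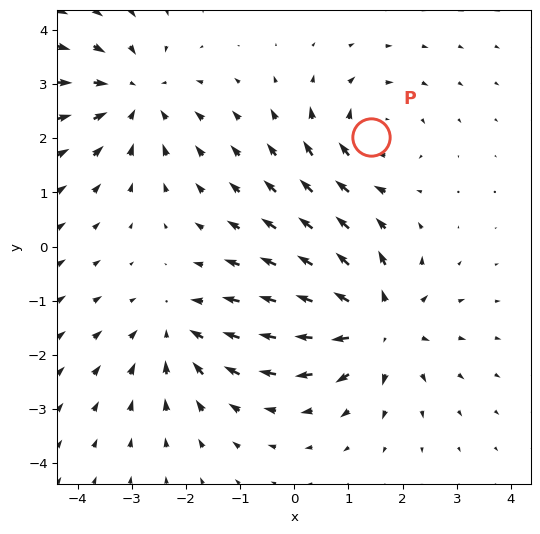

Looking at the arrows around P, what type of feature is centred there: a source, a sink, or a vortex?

vortex

At P (1.4, 2.0) the arrows circulate clockwise. Divergence ≈0, curl about -4 — near-zero divergence with nonzero curl is a vortex.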